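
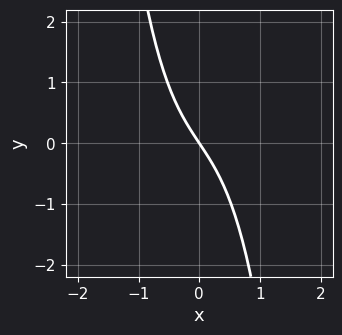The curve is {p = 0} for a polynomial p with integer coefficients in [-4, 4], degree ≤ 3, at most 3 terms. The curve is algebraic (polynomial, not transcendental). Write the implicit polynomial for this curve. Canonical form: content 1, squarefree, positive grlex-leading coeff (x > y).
3*x^3 + 3*x + 2*y

(a) Degree: no degree-2 curve has this shape, so deg p = 3.
(b) From the axis intercepts and sections: it crosses the x-axis at the gridline x = 0; it crosses the y-axis at the gridline y = 0.
(c) Putting this together gives p.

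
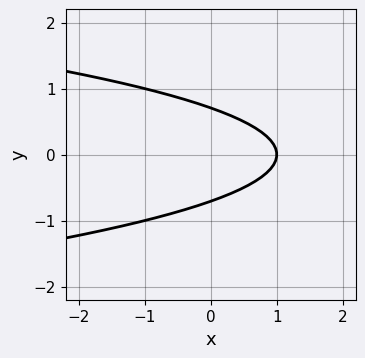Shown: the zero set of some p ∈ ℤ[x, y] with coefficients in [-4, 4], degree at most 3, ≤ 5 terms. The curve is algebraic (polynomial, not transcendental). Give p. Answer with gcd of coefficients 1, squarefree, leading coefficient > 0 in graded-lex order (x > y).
Degree: the shape is more complex than any degree-1 curve, so deg p = 2.
Symmetries: it's symmetric under y → −y, forcing even powers of y.
Against the integer gridlines: it meets the x-axis at x = 1 (among the integer gridlines).
Solving for integer coefficients yields p as stated.

2*y^2 + x - 1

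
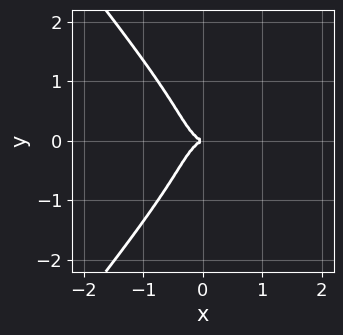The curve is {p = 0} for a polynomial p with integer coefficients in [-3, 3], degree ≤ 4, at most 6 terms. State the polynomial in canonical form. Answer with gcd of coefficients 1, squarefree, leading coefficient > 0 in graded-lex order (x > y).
3*x^2*y^2 - 2*y^4 - 3*x^3 - y^2

(a) deg p = 4. A generic line meets the curve in up to 4 points.
(b) Symmetries: it's symmetric under y → −y, forcing even powers of y.
(c) Against the integer gridlines: it crosses the x-axis at the gridline x = 0; it meets the y-axis at y = 0 (among the integer gridlines).
(d) Fitting integer coefficients to these (and the overall shape) gives p.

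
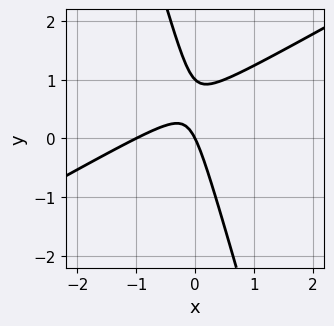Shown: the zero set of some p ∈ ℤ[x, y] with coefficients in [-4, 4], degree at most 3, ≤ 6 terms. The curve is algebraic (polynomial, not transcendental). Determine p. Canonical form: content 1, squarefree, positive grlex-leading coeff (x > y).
2*x^2 - 3*x*y - y^2 + 2*x + y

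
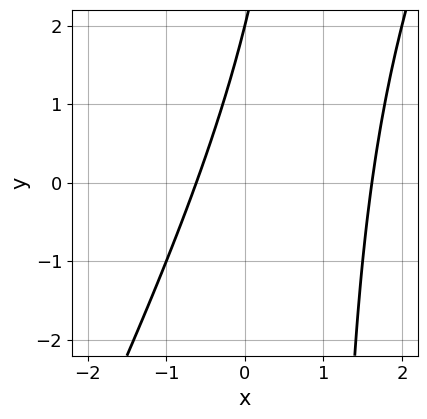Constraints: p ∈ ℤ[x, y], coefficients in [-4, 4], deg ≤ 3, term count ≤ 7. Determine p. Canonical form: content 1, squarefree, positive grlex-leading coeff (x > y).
2*x^2 - x*y - 2*x + y - 2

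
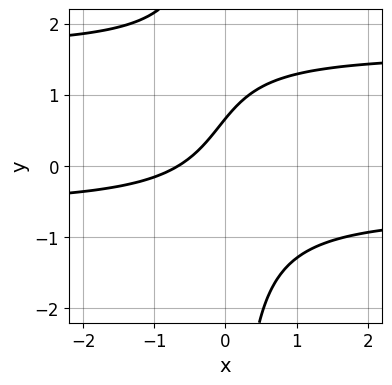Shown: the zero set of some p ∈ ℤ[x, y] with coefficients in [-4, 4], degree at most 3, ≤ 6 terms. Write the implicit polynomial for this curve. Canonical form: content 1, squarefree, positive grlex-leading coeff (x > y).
(a) deg p = 3.
(b) Putting this together gives p.

3*x*y^2 - 3*x*y - 3*x + 3*y - 2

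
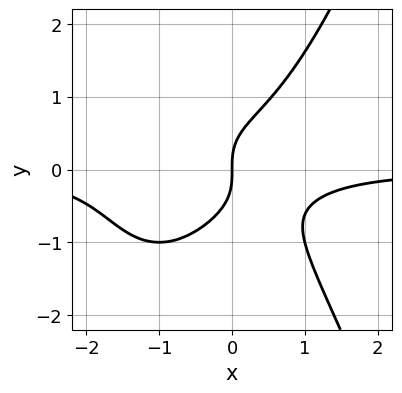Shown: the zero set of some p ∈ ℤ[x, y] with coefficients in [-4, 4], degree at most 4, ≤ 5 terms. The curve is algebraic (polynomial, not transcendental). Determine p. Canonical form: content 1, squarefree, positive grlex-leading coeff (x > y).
The degree is 4 — no degree-3 curve has this shape.
Observable constraints: one x-axis crossing is at x = 0; one y-axis crossing is at y = 0.
The integer polynomial consistent with all of this is the stated p.

x^3*y + x^2*y - y^3 + x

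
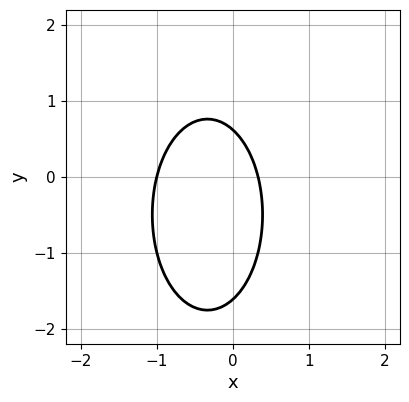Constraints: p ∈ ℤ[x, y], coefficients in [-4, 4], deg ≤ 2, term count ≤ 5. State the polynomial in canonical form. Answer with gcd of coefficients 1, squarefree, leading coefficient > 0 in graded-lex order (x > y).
1. deg p = 2. A generic line meets the curve in up to 2 points.
2. Observable constraints: one x-axis crossing is at x = -1.
3. Together with the visible shape, these determine p as stated.

3*x^2 + y^2 + 2*x + y - 1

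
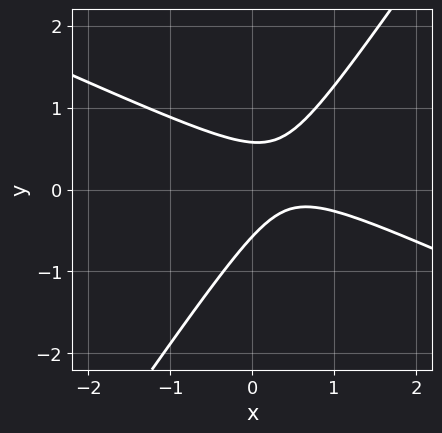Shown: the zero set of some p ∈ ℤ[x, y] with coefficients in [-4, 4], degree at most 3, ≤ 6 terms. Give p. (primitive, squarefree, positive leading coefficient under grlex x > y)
(a) Degree: a generic line meets the curve in up to 2 points, so deg p = 2.
(b) From the axis intercepts and sections: it misses every integer gridline on the x-axis.
(c) Together with the visible shape, these determine p as stated.

2*x^2 + 3*x*y - 3*y^2 - 2*x + 1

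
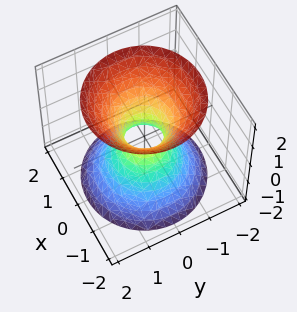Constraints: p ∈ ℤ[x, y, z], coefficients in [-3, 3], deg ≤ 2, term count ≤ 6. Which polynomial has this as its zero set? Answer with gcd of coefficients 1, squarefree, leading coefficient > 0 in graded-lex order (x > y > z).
(a) The degree is 2 — an hourglass — one-sheet hyperboloid; a quadric.
(b) Symmetries: mirror symmetry z ↦ −z ⇒ only even powers of z; rotational symmetry about the z-axis ⇒ p depends on x, y only through x² + y².
(c) Against the integer gridlines: it misses every integer gridline on the z-axis; a circular section at z = -2 has radius between 1 and 2.
(d) Fitting integer coefficients to these (and the overall shape) gives p.

3*x^2 + 3*y^2 - 2*z^2 - 1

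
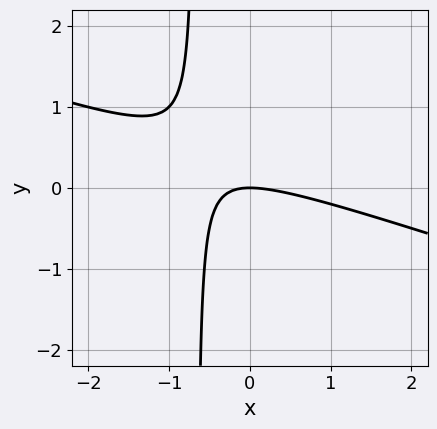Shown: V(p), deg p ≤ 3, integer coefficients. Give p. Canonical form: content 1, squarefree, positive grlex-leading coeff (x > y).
The degree is 2 — a generic line meets the curve in up to 2 points.
From the axis intercepts and sections: it crosses the x-axis at the gridline x = 0; it meets the y-axis at y = 0 (among the integer gridlines).
Matching integer coefficients to the picture gives p.

x^2 + 3*x*y + 2*y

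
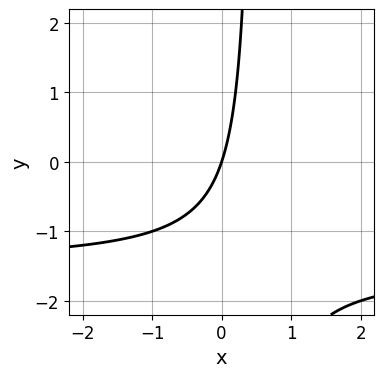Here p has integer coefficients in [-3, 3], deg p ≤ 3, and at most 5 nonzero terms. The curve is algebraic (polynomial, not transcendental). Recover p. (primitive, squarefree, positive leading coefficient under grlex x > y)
The degree is 2 — a generic line meets the curve in up to 2 points.
From the visible intercepts: one y-axis crossing is at y = 0; it meets the x-axis at x = 0 (among the integer gridlines).
The integer polynomial consistent with all of this is the stated p.

2*x*y + 3*x - y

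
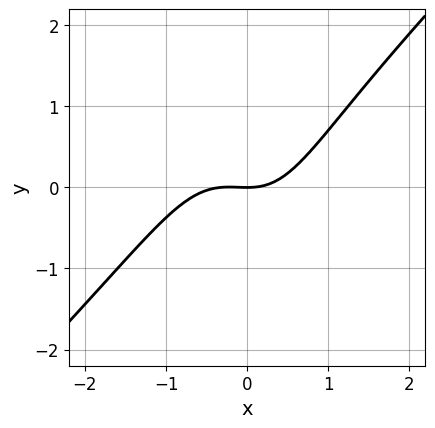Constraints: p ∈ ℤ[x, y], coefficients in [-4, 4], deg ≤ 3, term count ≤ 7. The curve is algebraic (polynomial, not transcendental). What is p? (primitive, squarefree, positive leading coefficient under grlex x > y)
3*x^3 - 2*x^2*y - x*y^2 + x^2 - 3*y

1. The degree is 3 — the shape is more complex than any degree-2 curve.
2. From the axis intercepts and sections: it meets the y-axis at y = 0 (among the integer gridlines); one x-axis crossing is at x = 0.
3. Matching integer coefficients to the picture gives p.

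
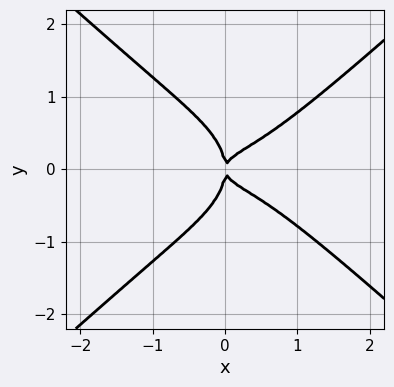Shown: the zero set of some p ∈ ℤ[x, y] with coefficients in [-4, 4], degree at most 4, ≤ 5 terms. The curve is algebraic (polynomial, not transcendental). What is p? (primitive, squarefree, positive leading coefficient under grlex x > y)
Degree: the shape is more complex than any degree-3 curve, so deg p = 4.
Symmetries: it's symmetric under y → −y, forcing even powers of y.
From the visible intercepts: one x-axis crossing is at x = 0; it meets the y-axis at y = 0 (among the integer gridlines).
Matching integer coefficients to the picture gives p.

2*x^4 - 3*y^4 - 3*x*y^2 + x^2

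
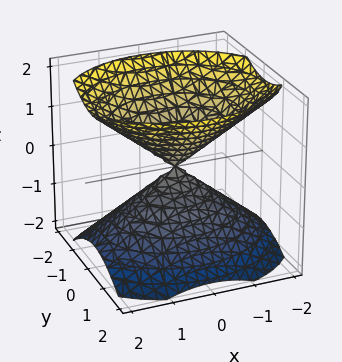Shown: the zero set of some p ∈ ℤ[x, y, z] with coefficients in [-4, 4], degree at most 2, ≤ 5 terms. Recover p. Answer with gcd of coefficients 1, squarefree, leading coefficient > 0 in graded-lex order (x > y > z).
2*x^2 + 3*y^2 - 3*z^2

(a) The picture has 2 separate pieces. They look like related sheets of one shape, so recover p as a whole.
(b) Degree: two nappes meeting at a single point; a quadric, so deg p = 2.
(c) Symmetries: it's symmetric under y → −y, forcing even powers of y; it's symmetric under x → −x, forcing even powers of x; mirror symmetry z ↦ −z ⇒ only even powers of z.
(d) Observable constraints: it crosses the y-axis at the gridline y = 0; it crosses the x-axis at the gridline x = 0; one z-axis crossing is at z = 0.
(e) Matching integer coefficients to the picture gives p.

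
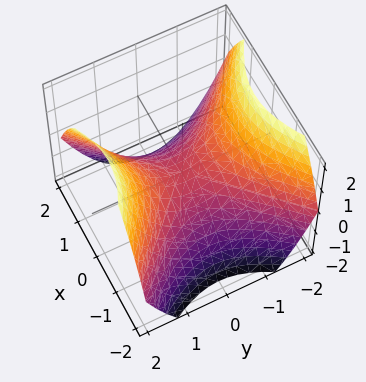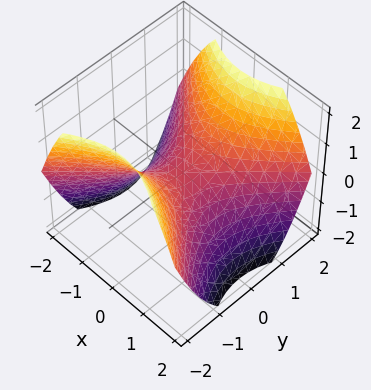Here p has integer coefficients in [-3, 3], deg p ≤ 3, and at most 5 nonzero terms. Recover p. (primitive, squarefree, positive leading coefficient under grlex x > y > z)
2*x^2 - 2*y^2 + 3*z

First, deg p = 2. A saddle surface; a quadric.
Next, symmetries: the x ↦ −x reflection is a symmetry, so x appears only in even powers; it's symmetric under y → −y, forcing even powers of y.
Next, from the axis intercepts and sections: it crosses the y-axis at the gridline y = 0; it meets the x-axis at x = 0 (among the integer gridlines); it meets the z-axis at z = 0 (among the integer gridlines).
Finally, assembling these constraints gives the stated polynomial.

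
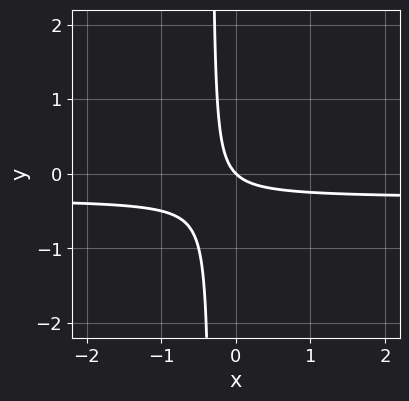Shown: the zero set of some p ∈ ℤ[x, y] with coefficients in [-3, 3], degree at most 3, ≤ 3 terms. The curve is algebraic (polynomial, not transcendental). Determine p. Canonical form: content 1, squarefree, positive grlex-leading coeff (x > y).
3*x*y + x + y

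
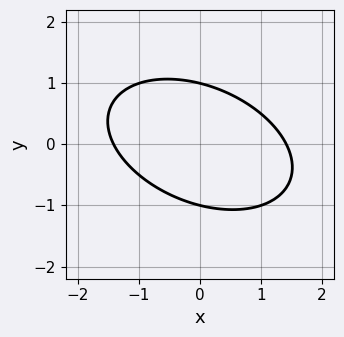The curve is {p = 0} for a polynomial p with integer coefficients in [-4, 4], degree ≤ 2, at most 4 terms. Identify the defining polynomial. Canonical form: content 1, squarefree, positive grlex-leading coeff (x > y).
x^2 + x*y + 2*y^2 - 2

Degree: a generic line meets the curve in up to 2 points, so deg p = 2.
From the visible intercepts: among the integer gridlines, it crosses the y-axis at y ∈ {-1, 1}.
These observations pin down the coefficients.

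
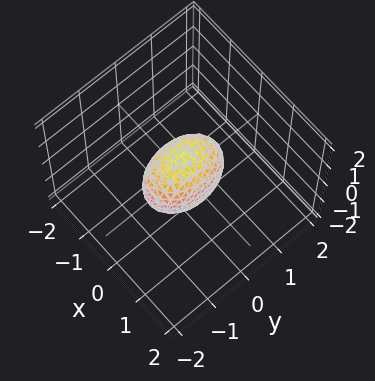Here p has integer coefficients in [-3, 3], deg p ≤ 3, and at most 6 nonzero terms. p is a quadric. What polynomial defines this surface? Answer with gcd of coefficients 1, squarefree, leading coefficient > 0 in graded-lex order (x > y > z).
2*x^2 + y^2 + z^2 - 1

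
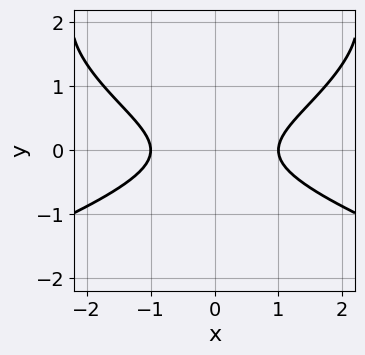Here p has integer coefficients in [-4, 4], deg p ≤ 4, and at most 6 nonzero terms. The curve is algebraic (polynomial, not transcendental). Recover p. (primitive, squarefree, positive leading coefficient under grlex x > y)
The degree is 3 — no degree-2 curve has this shape.
Symmetries: the x ↦ −x reflection is a symmetry, so x appears only in even powers.
Observable constraints: no y-intercept at any integer in the box; among the integer gridlines, it crosses the x-axis at x ∈ {-1, 1}.
Together with the visible shape, these determine p as stated.

y^3 + x^2 - 3*y^2 - 1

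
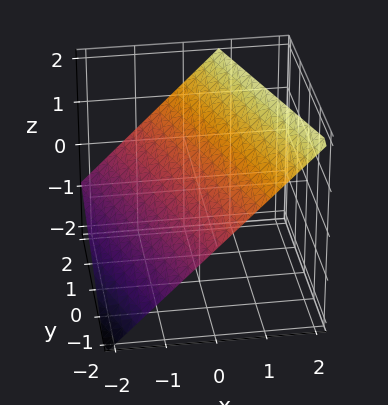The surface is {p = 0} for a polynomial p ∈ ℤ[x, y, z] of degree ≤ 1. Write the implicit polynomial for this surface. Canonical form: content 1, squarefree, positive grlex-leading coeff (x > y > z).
1. Degree: every cross-section is a straight line — this is a plane, so deg p = 1.
2. Against the integer gridlines: it meets the y-axis at y = -2 (among the integer gridlines).
3. These observations pin down the coefficients.

3*x + y - 3*z + 2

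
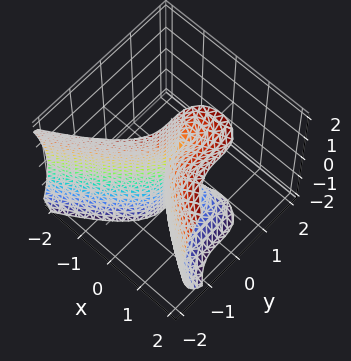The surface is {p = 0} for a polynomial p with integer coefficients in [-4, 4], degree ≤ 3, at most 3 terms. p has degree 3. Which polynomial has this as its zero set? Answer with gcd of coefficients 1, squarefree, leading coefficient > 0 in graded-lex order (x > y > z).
x*z^2 - 2*y^3 - 3*x^2

(a) The degree is 3 — the shape is more complex than any degree-2 surface.
(b) Against the integer gridlines: one y-axis crossing is at y = 0; the visible z-axis segment lies entirely on the surface.
(c) Fitting integer coefficients to these (and the overall shape) gives p.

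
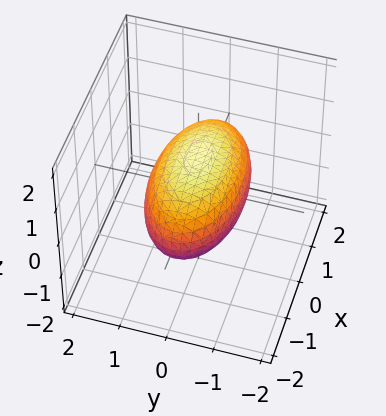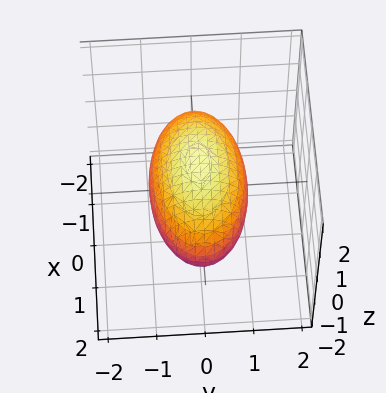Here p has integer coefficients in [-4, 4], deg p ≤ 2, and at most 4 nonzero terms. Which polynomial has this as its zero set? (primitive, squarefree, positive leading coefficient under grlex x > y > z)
First, degree: bounded and convex; a quadric, so deg p = 2.
Next, symmetries: it's symmetric under z → −z, forcing even powers of z; the y ↦ −y reflection is a symmetry, so y appears only in even powers; mirror symmetry x ↦ −x ⇒ only even powers of x.
Next, against the integer gridlines: among the integer gridlines, it crosses the z-axis at z ∈ {-1, 1}; among the integer gridlines, it crosses the y-axis at y ∈ {-1, 1}.
Finally, assembling these constraints gives the stated polynomial.

x^2 + 3*y^2 + 3*z^2 - 3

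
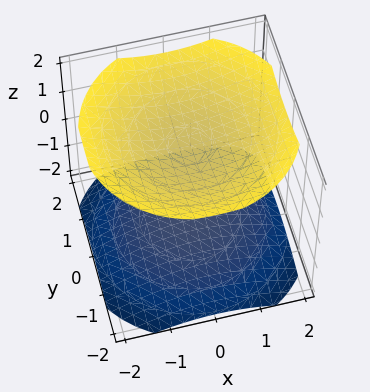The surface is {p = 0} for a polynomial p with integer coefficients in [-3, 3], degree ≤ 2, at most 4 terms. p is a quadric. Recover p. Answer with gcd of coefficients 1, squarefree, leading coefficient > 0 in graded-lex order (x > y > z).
x^2 + y^2 - 2*z^2 + 3

1. The picture has 2 separate pieces. They look like related sheets of one shape, so recover p as a whole.
2. Degree: two separate bowl-shaped sheets opening away from each other; a quadric, so deg p = 2.
3. Symmetries: the z ↦ −z reflection is a symmetry, so z appears only in even powers; every cross-section ⟂ z is a circle, so x, y appear only via x² + y².
4. From the axis intercepts and sections: it misses every integer gridline on the x-axis; no y-intercept at any integer in the box.
5. Together with the visible shape, these determine p as stated.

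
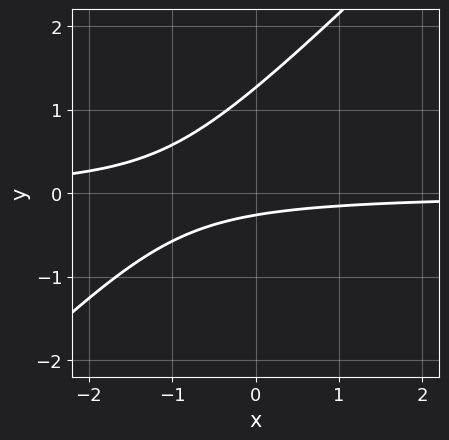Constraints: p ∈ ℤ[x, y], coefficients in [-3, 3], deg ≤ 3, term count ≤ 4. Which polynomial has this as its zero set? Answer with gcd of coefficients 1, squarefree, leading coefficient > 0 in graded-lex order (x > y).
deg p = 2.
Checking where it meets the axes: the curve avoids every integer x-axis point in the box.
Matching integer coefficients to the picture gives p.

3*x*y - 3*y^2 + 3*y + 1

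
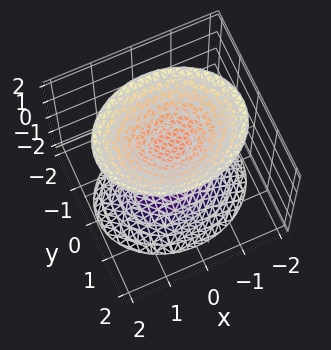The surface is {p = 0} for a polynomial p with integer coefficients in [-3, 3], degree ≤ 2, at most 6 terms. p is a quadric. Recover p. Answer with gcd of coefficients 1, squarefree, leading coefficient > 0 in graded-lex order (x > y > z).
2*x^2 + 3*y^2 - 2*z^2 + 2

1. The picture has 2 separate pieces. They look like related sheets of one shape, so recover p as a whole.
2. deg p = 2. Two sheets facing apart; a quadric.
3. Symmetries: mirror symmetry z ↦ −z ⇒ only even powers of z; mirror symmetry y ↦ −y ⇒ only even powers of y; it's symmetric under x → −x, forcing even powers of x.
4. Observable constraints: the surface avoids every integer y-axis point in the box; the z-axis gridline crossings are at z ∈ {-1, 1}; it misses every integer gridline on the x-axis.
5. Solving for integer coefficients yields p as stated.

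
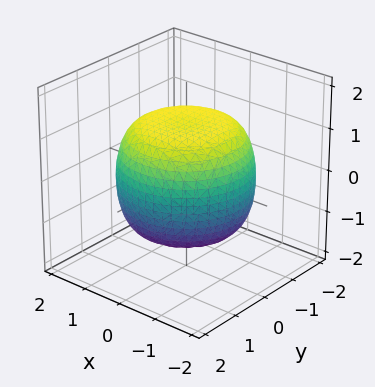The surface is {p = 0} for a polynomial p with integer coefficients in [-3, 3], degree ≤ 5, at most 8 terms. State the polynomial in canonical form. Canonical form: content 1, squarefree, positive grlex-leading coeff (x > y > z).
(a) The degree is 4 — the shape is more complex than any degree-3 surface.
(b) Symmetries: the z-axis is an axis of rotation, so x and y enter only as x² + y².
(c) Observable constraints: a circular section at z = 1 has radius between 1 and 2.
(d) Together with the visible shape, these determine p as stated.

x^4 + 2*x^2*y^2 + y^4 - x^2 - y^2 + 2*z^2 - 3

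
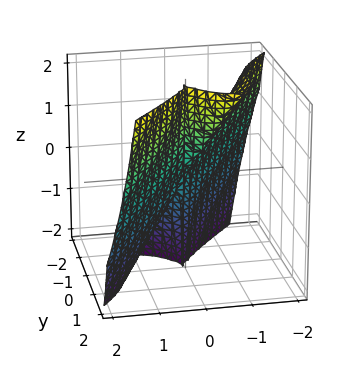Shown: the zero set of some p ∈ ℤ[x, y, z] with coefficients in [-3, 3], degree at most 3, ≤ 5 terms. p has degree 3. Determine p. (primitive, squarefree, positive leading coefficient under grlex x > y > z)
3*x^3 + 2*x^2*z - 2*y^3

(a) The degree is 3 — no degree-2 surface has this shape.
(b) Against the integer gridlines: one y-axis crossing is at y = 0; it crosses the x-axis at the gridline x = 0; every point of the z-axis in the box is on the surface.
(c) Matching integer coefficients to the picture gives p.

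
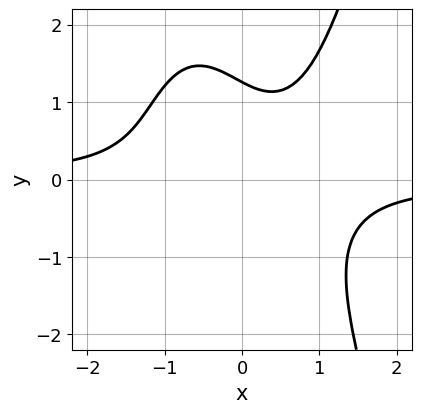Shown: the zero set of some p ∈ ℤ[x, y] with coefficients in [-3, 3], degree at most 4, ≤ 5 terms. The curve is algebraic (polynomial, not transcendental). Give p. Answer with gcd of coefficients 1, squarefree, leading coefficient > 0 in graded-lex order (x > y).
1. The degree is 4 — the shape is more complex than any degree-3 curve.
2. Observable constraints: the curve avoids every integer x-axis point in the box.
3. Together with the visible shape, these determine p as stated.

3*x^3*y - y^3 + x^2 - 2*x*y + 2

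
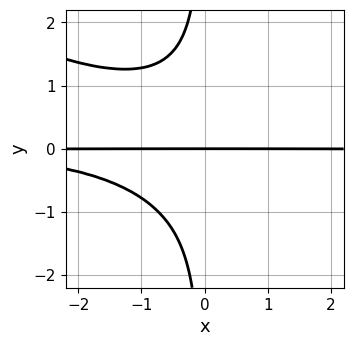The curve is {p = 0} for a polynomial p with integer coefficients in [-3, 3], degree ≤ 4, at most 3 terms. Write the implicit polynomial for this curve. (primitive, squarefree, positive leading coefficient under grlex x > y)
x^2*y^2 + 2*x*y^3 + 2*y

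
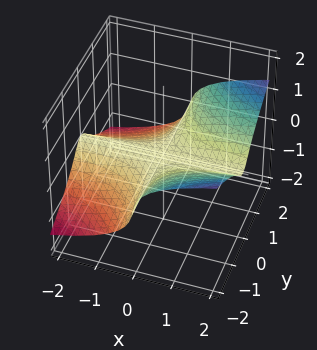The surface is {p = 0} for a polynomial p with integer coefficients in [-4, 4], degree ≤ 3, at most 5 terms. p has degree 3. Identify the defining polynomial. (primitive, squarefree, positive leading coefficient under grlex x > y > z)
(a) The degree is 3 — no degree-2 surface has this shape.
(b) Checking where it meets the axes: every point of the y-axis in the box is on the surface; every point of the x-axis in the box is on the surface; it crosses the z-axis at the gridline z = 0.
(c) The integer polynomial consistent with all of this is the stated p.

x*y^2 - 3*z^3 - z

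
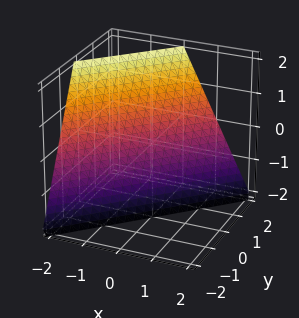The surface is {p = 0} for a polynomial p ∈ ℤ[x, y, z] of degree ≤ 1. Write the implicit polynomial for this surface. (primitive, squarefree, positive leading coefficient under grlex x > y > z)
2*x - 2*y + z + 2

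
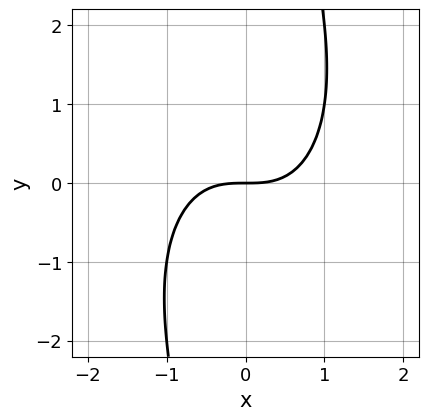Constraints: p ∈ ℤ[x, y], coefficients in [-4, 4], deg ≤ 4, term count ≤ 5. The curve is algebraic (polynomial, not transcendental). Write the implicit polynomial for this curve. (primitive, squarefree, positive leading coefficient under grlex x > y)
2*x^3 + x*y^2 - 3*y

1. The degree is 3 — no degree-2 curve has this shape.
2. From the axis intercepts and sections: it meets the x-axis at x = 0 (among the integer gridlines); one y-axis crossing is at y = 0.
3. Matching integer coefficients to the picture gives p.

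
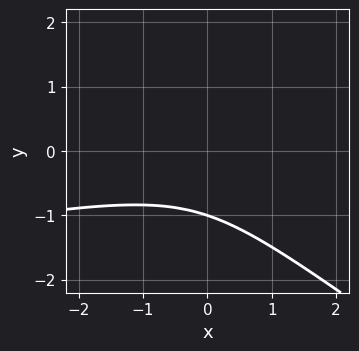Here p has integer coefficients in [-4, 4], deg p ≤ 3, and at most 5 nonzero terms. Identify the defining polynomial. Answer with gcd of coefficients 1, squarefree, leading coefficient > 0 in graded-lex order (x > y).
2*x*y^2 + 3*y^3 + x^2 - x*y + 3

1. The degree is 3 — no degree-2 curve has this shape.
2. Reading off the gridlines: it misses every integer gridline on the x-axis; it crosses the y-axis at the gridline y = -1.
3. These observations pin down the coefficients.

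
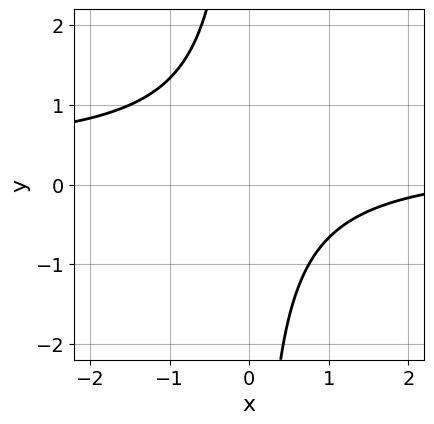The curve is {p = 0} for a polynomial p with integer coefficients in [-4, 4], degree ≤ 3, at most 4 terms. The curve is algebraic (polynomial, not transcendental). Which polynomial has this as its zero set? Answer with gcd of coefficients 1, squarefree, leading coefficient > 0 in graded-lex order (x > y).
The degree is 2 — no degree-1 curve has this shape.
From the visible intercepts: no y-intercept at any integer in the box; no x-intercept at any integer in the box.
Together with the visible shape, these determine p as stated.

3*x*y - x + 3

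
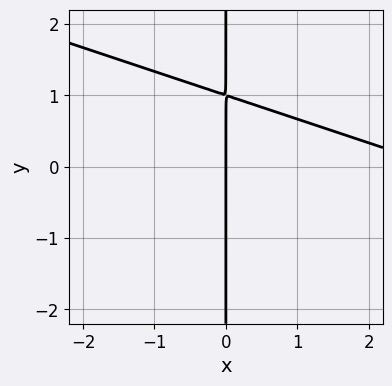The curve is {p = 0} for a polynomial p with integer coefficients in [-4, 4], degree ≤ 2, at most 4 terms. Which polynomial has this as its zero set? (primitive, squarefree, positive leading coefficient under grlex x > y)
x^2 + 3*x*y - 3*x

First, the degree is 2 — the shape is more complex than any degree-1 curve.
Then, reading off the gridlines: it meets the x-axis at x = 0 (among the integer gridlines); the visible y-axis segment lies entirely on the curve.
Finally, assembling these constraints gives the stated polynomial.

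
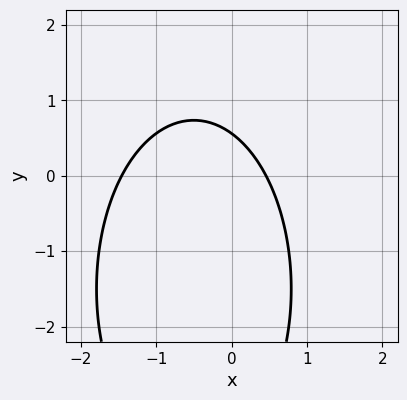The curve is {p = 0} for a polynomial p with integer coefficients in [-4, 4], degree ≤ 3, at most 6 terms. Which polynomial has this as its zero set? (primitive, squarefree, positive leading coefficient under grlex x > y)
3*x^2 + y^2 + 3*x + 3*y - 2

1. Degree: the shape is more complex than any degree-1 curve, so deg p = 2.
2. The integer polynomial consistent with all of this is the stated p.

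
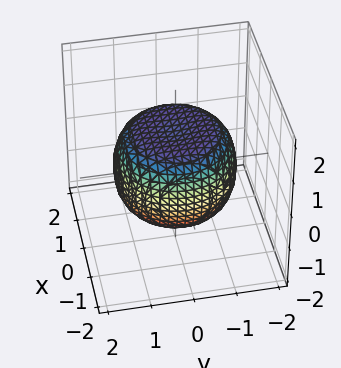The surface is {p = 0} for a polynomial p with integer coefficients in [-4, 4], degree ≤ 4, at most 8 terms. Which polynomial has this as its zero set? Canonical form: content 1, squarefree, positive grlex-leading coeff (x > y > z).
(a) Degree: no degree-3 surface has this shape, so deg p = 4.
(b) Symmetries: rotational symmetry about the z-axis ⇒ p depends on x, y only through x² + y².
(c) Checking where it meets the axes: the z-axis gridline crossings are at z ∈ {-1, 1}; a circular section at z = -1 has radius exactly 1.
(d) Assembling these constraints gives the stated polynomial.

x^4 + 2*x^2*y^2 + y^4 - x^2 - y^2 + 2*z^2 - 2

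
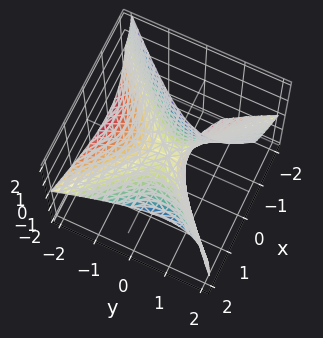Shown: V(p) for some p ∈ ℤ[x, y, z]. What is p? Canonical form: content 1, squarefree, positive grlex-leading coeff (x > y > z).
3*x^2 - 3*x*z - 3*y^2 + 3*y*z - 2*z

First, degree: the shape is more complex than any degree-1 surface, so deg p = 2.
Then, from the axis intercepts and sections: one z-axis crossing is at z = 0; it crosses the y-axis at the gridline y = 0.
Finally, fitting integer coefficients to these (and the overall shape) gives p.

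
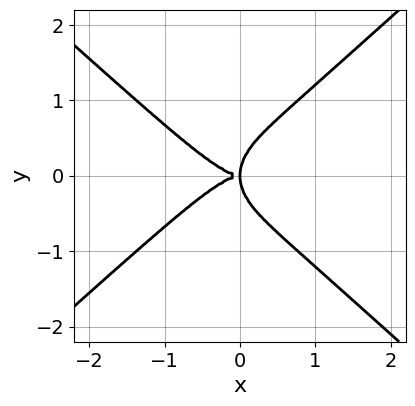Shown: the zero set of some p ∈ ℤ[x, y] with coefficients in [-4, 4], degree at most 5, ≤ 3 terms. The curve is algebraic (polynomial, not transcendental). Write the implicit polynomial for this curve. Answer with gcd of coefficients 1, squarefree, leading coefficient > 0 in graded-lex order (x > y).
(a) deg p = 4.
(b) Symmetries: mirror symmetry y ↦ −y ⇒ only even powers of y.
(c) From the axis intercepts and sections: it meets the x-axis at x = 0 (among the integer gridlines); it meets the y-axis at y = 0 (among the integer gridlines).
(d) Matching integer coefficients to the picture gives p.

2*x^4 - 3*y^4 + 3*x*y^2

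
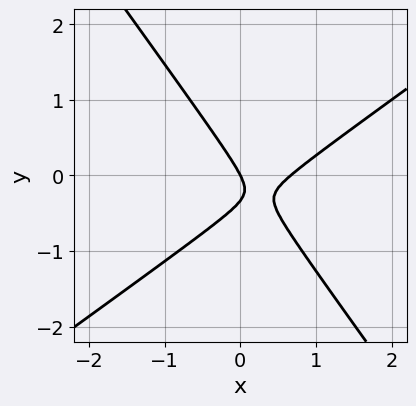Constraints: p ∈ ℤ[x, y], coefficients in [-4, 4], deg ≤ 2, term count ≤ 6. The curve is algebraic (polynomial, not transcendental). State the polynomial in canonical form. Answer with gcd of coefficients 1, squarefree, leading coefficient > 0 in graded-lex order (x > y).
3*x^2 - 2*x*y - 3*y^2 - 2*x - y

The degree is 2 — the shape is more complex than any degree-1 curve.
Checking where it meets the axes: it crosses the y-axis at the gridline y = 0; one x-axis crossing is at x = 0.
Together with the visible shape, these determine p as stated.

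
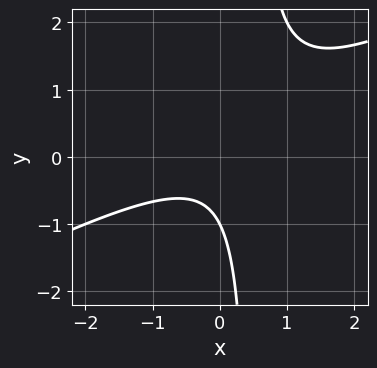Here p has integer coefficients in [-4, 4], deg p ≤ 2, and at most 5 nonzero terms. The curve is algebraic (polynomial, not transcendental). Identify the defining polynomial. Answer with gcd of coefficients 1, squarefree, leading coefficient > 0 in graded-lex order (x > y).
1. The degree is 2 — no degree-1 curve has this shape.
2. Reading off the gridlines: no x-intercept at any integer in the box; it crosses the y-axis at the gridline y = -1.
3. Putting this together gives p.

x^2 - 2*x*y + y + 1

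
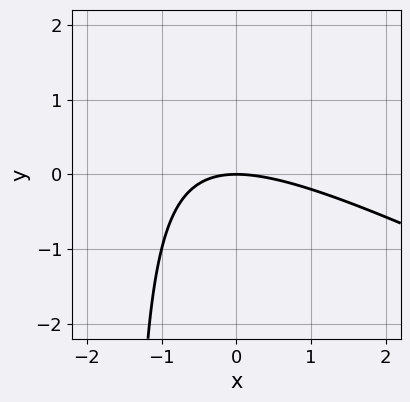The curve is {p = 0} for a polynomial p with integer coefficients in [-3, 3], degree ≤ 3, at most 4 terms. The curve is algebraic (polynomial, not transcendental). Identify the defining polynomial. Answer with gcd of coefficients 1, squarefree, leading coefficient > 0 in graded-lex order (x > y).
1. deg p = 2. The shape is more complex than any degree-1 curve.
2. Reading off the gridlines: one x-axis crossing is at x = 0; one y-axis crossing is at y = 0.
3. Solving for integer coefficients yields p as stated.

x^2 + 2*x*y + 3*y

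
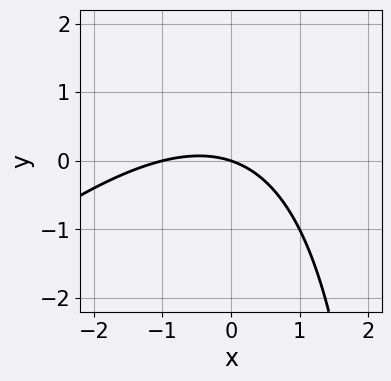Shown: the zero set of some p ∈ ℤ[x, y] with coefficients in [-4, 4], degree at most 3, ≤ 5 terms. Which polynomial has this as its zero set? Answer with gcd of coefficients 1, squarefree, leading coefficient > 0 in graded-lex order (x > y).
x^2 - x*y + x + 3*y

1. deg p = 2.
2. Checking where it meets the axes: it crosses the y-axis at the gridline y = 0; among the integer gridlines, it crosses the x-axis at x ∈ {-1, 0}.
3. Fitting integer coefficients to these (and the overall shape) gives p.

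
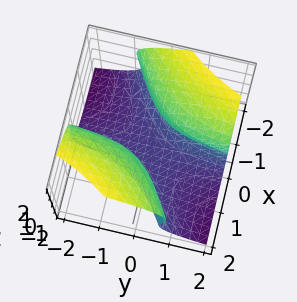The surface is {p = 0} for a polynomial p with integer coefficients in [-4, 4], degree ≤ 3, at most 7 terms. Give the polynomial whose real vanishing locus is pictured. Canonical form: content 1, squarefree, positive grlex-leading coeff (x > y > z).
The degree is 3 — the shape is more complex than any degree-2 surface.
Observable constraints: it misses every integer gridline on the y-axis; among the integer gridlines, it crosses the x-axis at x ∈ {-1, 1}.
Fitting integer coefficients to these (and the overall shape) gives p.

z^3 - x^2 + 2*x*y - z + 1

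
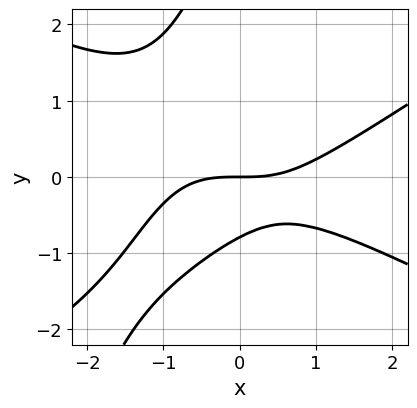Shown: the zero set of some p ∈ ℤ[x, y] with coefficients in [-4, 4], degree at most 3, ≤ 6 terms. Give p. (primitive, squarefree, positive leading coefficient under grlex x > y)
1. deg p = 3. No degree-2 curve has this shape.
2. Observable constraints: it crosses the x-axis at the gridline x = 0; it crosses the y-axis at the gridline y = 0.
3. Solving for integer coefficients yields p as stated.

x^3 - 3*x*y^2 + y^3 - 3*y^2 - 3*y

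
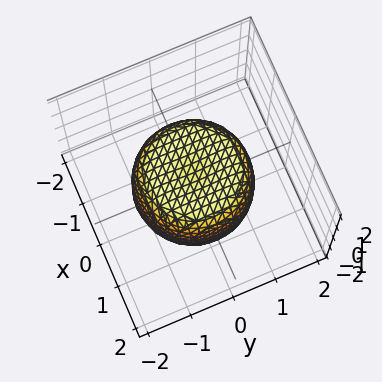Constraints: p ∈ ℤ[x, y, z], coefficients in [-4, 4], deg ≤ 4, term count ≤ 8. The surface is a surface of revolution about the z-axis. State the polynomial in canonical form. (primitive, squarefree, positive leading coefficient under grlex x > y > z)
x^4 + 2*x^2*y^2 + y^4 - x^2 - y^2 + z^2 - 1

First, the degree is 4 — a generic line meets the surface in up to 4 points.
Next, symmetries: the surface is invariant under rotation about z: p = q(x² + y², z).
Then, observable constraints: among the integer gridlines, it crosses the z-axis at z ∈ {-1, 1}; a circular section at z = 0 has radius between 1 and 2.
Finally, fitting integer coefficients to these (and the overall shape) gives p.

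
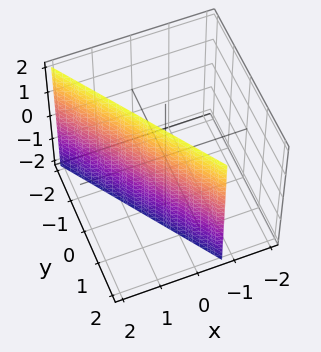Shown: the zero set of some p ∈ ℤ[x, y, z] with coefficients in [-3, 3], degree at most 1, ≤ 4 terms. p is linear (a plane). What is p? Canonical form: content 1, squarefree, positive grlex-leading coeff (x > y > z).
1. The degree is 1 — the surface is flat (a plane).
2. Reading off the gridlines: one y-axis crossing is at y = 1; it misses every integer gridline on the z-axis.
3. Together with the visible shape, these determine p as stated.

3*x + 2*y - 2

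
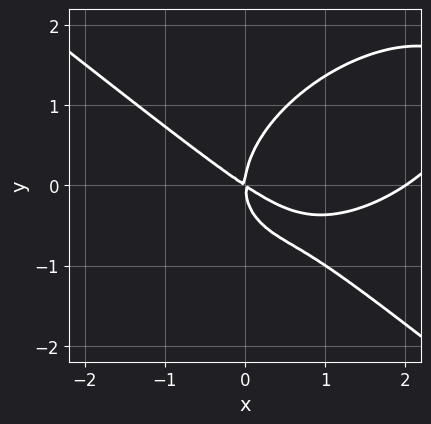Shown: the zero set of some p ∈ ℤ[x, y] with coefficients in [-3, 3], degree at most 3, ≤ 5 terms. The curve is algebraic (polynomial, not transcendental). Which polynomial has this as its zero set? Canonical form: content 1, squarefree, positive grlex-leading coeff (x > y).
1. deg p = 3. No degree-2 curve has this shape.
2. Checking where it meets the axes: it crosses the y-axis at the gridline y = 0; the x-axis gridline crossings are at x ∈ {0, 2}.
3. Solving for integer coefficients yields p as stated.

x^3 + 2*y^3 - 2*x^2 - 3*x*y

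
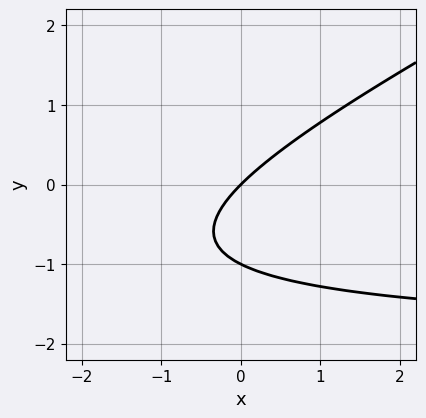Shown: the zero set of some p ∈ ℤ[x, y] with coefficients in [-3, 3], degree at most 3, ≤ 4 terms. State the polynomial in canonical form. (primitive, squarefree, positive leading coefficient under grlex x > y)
1. deg p = 2.
2. Reading off the gridlines: it crosses the x-axis at the gridline x = 0; the y-axis gridline crossings are at y ∈ {-1, 0}.
3. Solving for integer coefficients yields p as stated.

x*y - 2*y^2 + 2*x - 2*y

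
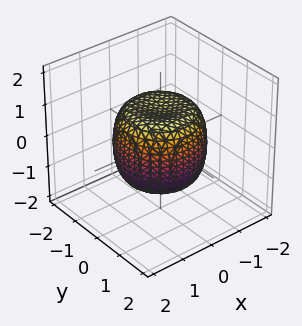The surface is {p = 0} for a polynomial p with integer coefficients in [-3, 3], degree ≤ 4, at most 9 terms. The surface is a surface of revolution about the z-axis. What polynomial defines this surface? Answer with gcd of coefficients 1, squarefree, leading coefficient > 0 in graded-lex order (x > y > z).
x^4 + 2*x^2*y^2 + y^4 - x^2 - y^2 + z^2 - 1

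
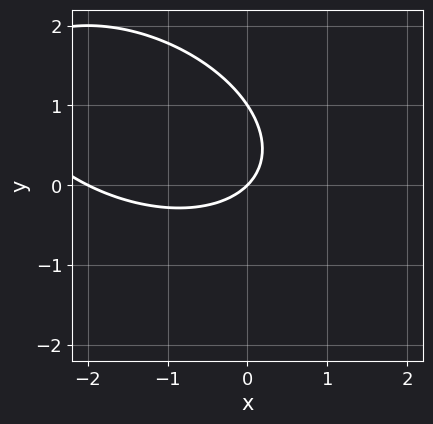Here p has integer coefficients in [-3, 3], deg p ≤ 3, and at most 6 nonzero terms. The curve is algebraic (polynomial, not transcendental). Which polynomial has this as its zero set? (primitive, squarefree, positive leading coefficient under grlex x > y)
deg p = 2.
Reading off the gridlines: the x-axis gridline crossings are at x ∈ {-2, 0}; among the integer gridlines, it crosses the y-axis at y ∈ {0, 1}.
These observations pin down the coefficients.

x^2 + x*y + 2*y^2 + 2*x - 2*y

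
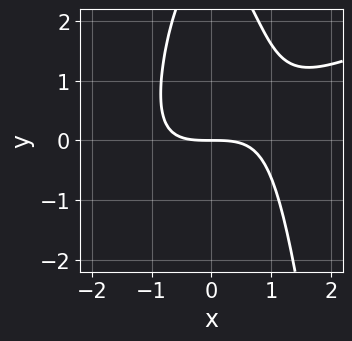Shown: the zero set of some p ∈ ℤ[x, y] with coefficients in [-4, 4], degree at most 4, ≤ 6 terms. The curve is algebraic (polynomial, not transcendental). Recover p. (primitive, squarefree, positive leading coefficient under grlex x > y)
x^3 - 2*x^2*y - y^2 + 3*y

(a) deg p = 3. No degree-2 curve has this shape.
(b) Checking where it meets the axes: it meets the x-axis at x = 0 (among the integer gridlines); it meets the y-axis at y = 0 (among the integer gridlines).
(c) Putting this together gives p.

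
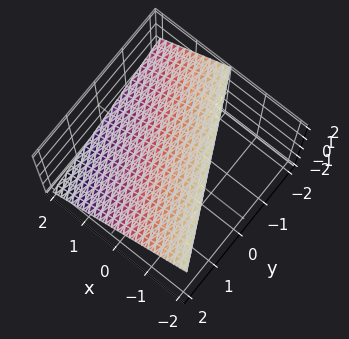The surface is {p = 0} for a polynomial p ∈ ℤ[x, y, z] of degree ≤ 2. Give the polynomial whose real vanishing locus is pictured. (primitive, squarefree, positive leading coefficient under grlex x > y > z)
1. Degree: every cross-section is a straight line — this is a plane, so deg p = 1.
2. From the visible intercepts: it crosses the z-axis at the gridline z = 1; one y-axis crossing is at y = 2; it meets the x-axis at x = 1 (among the integer gridlines).
3. Solving for integer coefficients yields p as stated.

2*x + y + 2*z - 2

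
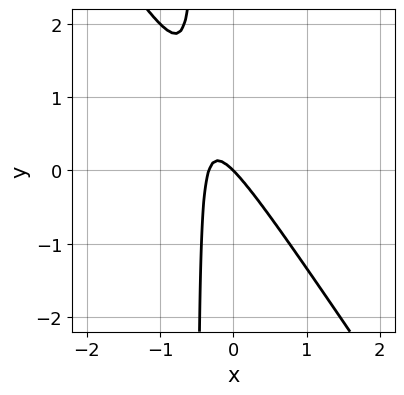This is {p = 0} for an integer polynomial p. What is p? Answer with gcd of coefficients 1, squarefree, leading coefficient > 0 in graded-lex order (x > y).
3*x^2 + 2*x*y + x + y

1. The degree is 2 — no degree-1 curve has this shape.
2. Checking where it meets the axes: one x-axis crossing is at x = 0; it crosses the y-axis at the gridline y = 0.
3. Matching integer coefficients to the picture gives p.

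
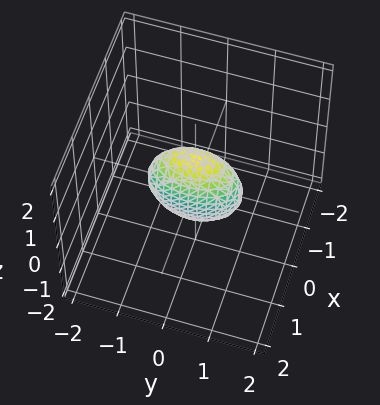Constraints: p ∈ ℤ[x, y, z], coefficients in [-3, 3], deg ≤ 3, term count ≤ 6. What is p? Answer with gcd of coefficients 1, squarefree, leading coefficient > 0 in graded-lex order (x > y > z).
3*x^2 + y^2 + z^2 - 1

(a) deg p = 2.
(b) Symmetries: it's symmetric under y → −y, forcing even powers of y; mirror symmetry x ↦ −x ⇒ only even powers of x; it's symmetric under z → −z, forcing even powers of z.
(c) From the axis intercepts and sections: among the integer gridlines, it crosses the y-axis at y ∈ {-1, 1}; the z-axis gridline crossings are at z ∈ {-1, 1}.
(d) Fitting integer coefficients to these (and the overall shape) gives p.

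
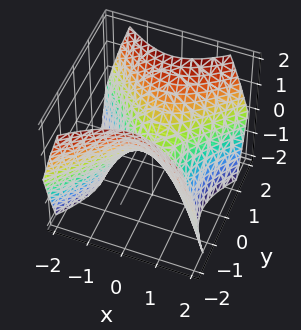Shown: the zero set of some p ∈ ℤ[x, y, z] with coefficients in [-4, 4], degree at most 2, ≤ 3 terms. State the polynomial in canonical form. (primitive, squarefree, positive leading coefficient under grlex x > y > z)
x^2 - y^2 + z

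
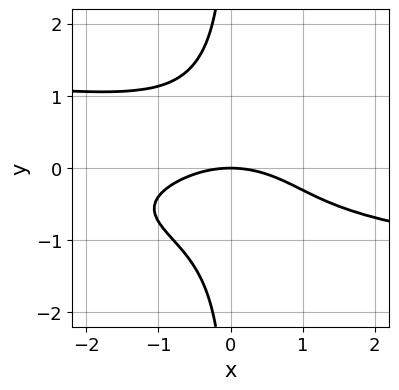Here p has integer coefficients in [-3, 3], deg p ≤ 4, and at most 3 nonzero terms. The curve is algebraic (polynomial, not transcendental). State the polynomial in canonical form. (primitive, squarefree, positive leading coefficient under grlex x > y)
3*x*y^3 + x^2 + 3*y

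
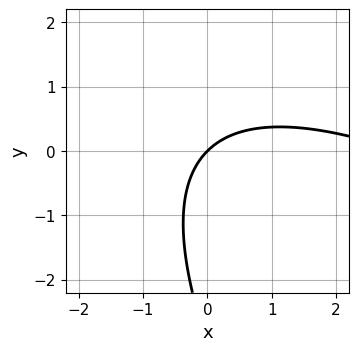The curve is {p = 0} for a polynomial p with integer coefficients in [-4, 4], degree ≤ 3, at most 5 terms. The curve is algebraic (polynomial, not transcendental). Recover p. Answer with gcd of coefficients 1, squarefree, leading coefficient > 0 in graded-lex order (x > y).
1. deg p = 2.
2. From the visible intercepts: it crosses the y-axis at the gridline y = 0; it crosses the x-axis at the gridline x = 0.
3. Solving for integer coefficients yields p as stated.

x^2 + 2*x*y + y^2 - 3*x + 3*y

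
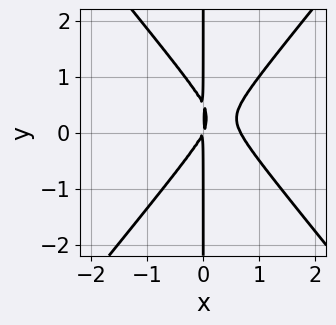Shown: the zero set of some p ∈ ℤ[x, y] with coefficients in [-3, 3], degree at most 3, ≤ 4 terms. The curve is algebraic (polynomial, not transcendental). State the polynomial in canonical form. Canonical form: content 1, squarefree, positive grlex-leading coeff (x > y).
3*x^3 - 2*x*y^2 - 2*x^2 + x*y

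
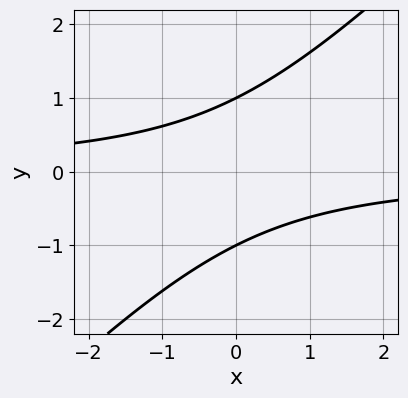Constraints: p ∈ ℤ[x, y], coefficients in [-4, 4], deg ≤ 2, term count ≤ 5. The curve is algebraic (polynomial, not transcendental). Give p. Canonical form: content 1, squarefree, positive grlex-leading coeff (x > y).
First, degree: the shape is more complex than any degree-1 curve, so deg p = 2.
Then, from the axis intercepts and sections: the curve avoids every integer x-axis point in the box; the y-axis gridline crossings are at y ∈ {-1, 1}.
Finally, assembling these constraints gives the stated polynomial.

x*y - y^2 + 1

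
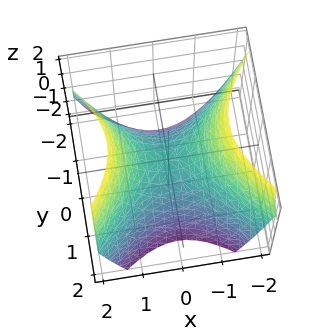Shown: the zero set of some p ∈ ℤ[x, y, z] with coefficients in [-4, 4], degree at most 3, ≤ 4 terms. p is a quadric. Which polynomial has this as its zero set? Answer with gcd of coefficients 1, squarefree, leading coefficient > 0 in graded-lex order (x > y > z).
x^2 - y^2 - z

(a) The degree is 2 — a saddle surface; a quadric.
(b) Symmetries: mirror symmetry x ↦ −x ⇒ only even powers of x; mirror symmetry y ↦ −y ⇒ only even powers of y.
(c) Observable constraints: it crosses the z-axis at the gridline z = 0; it meets the x-axis at x = 0 (among the integer gridlines); one y-axis crossing is at y = 0.
(d) Matching integer coefficients to the picture gives p.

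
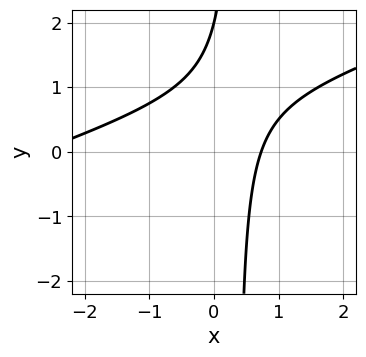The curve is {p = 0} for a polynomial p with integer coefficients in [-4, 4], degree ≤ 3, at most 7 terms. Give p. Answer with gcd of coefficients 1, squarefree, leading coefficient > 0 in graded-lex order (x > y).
x^2 - 3*x*y + 2*x + y - 2

First, degree: the shape is more complex than any degree-1 curve, so deg p = 2.
Next, from the visible intercepts: it meets the y-axis at y = 2 (among the integer gridlines).
Finally, matching integer coefficients to the picture gives p.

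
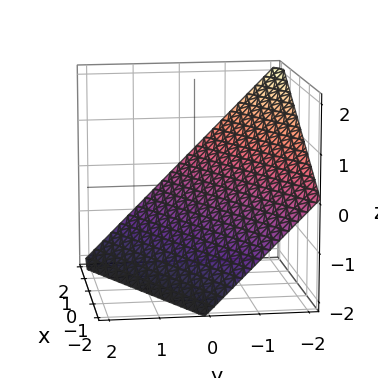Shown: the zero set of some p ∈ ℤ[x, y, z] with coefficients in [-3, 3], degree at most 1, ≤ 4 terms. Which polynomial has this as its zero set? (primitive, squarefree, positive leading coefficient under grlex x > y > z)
First, degree: every cross-section is a straight line — this is a plane, so deg p = 1.
Then, reading off the gridlines: it meets the y-axis at y = -1 (among the integer gridlines); one x-axis crossing is at x = 2; one z-axis crossing is at z = -1.
Finally, the integer polynomial consistent with all of this is the stated p.

x - 2*y - 2*z - 2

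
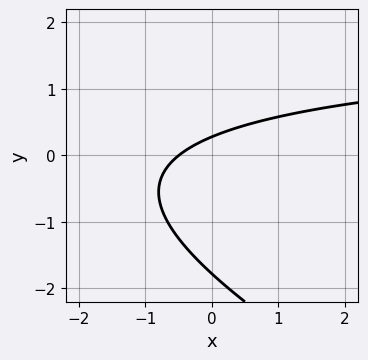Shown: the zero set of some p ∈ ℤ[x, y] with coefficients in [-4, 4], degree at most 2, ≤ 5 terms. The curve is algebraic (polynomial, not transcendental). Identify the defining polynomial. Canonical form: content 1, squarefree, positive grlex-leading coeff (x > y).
x*y + 2*y^2 - 2*x + 3*y - 1

The degree is 2 — no degree-1 curve has this shape.
Putting this together gives p.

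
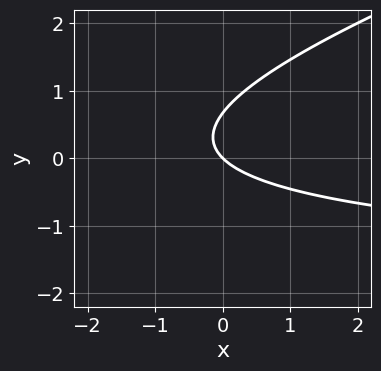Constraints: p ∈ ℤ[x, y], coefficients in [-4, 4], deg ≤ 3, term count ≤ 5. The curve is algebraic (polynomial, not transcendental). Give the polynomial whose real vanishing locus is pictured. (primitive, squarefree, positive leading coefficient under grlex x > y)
x*y - 3*y^2 + 2*x + 2*y

(a) Degree: a generic line meets the curve in up to 2 points, so deg p = 2.
(b) From the visible intercepts: one x-axis crossing is at x = 0; it meets the y-axis at y = 0 (among the integer gridlines).
(c) Putting this together gives p.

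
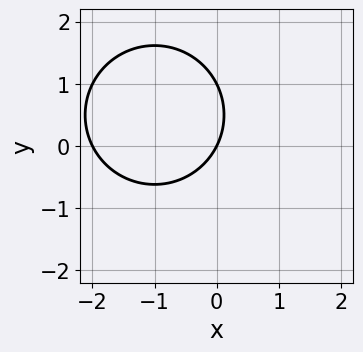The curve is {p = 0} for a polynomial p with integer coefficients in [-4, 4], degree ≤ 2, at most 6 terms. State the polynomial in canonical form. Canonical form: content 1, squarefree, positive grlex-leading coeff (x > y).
(a) deg p = 2. A generic line meets the curve in up to 2 points.
(b) Reading off the gridlines: among the integer gridlines, it crosses the x-axis at x ∈ {-2, 0}; among the integer gridlines, it crosses the y-axis at y ∈ {0, 1}.
(c) Fitting integer coefficients to these (and the overall shape) gives p.

x^2 + y^2 + 2*x - y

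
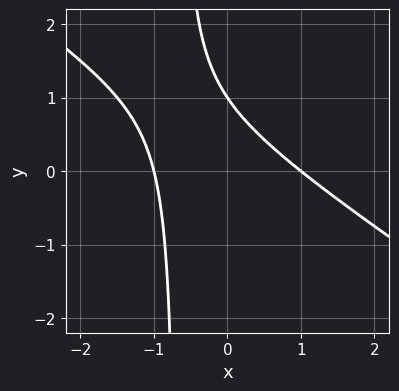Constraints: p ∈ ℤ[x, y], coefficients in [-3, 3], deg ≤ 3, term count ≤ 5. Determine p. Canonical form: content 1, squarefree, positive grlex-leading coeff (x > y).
2*x^2 + 3*x*y + 2*y - 2

deg p = 2.
From the visible intercepts: it meets the y-axis at y = 1 (among the integer gridlines); among the integer gridlines, it crosses the x-axis at x ∈ {-1, 1}.
Assembling these constraints gives the stated polynomial.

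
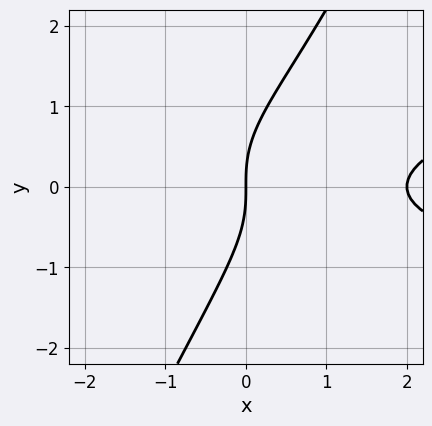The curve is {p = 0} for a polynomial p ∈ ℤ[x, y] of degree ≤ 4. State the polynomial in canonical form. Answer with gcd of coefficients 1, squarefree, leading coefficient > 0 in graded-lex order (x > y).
2*x*y^2 - y^3 - x^2 + 2*x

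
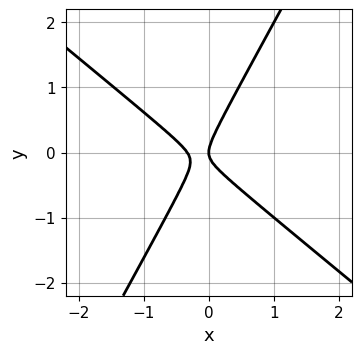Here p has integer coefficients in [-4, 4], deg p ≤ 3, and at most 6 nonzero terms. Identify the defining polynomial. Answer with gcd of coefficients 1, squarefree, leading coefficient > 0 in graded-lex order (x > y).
3*x^2 + 2*x*y - 2*y^2 + x

(a) The degree is 2 — no degree-1 curve has this shape.
(b) Checking where it meets the axes: one x-axis crossing is at x = 0; it crosses the y-axis at the gridline y = 0.
(c) The integer polynomial consistent with all of this is the stated p.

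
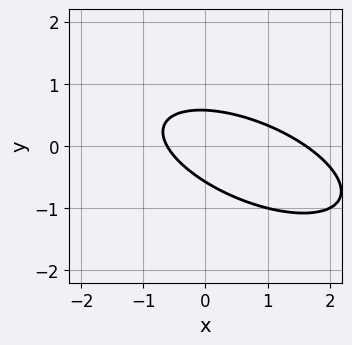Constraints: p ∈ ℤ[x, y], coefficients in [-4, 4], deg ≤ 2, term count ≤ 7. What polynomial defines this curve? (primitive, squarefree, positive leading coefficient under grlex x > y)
x^2 + 2*x*y + 3*y^2 - x - 1

First, deg p = 2. A generic line meets the curve in up to 2 points.
Finally, the integer polynomial consistent with all of this is the stated p.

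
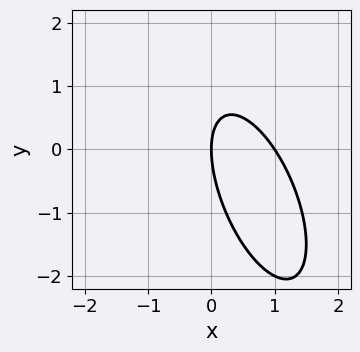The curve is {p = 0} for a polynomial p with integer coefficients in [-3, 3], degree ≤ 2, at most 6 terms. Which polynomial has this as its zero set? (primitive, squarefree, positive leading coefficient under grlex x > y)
3*x^2 + 2*x*y + y^2 - 3*x

First, the degree is 2 — the shape is more complex than any degree-1 curve.
Next, against the integer gridlines: the x-axis gridline crossings are at x ∈ {0, 1}; one y-axis crossing is at y = 0.
Finally, putting this together gives p.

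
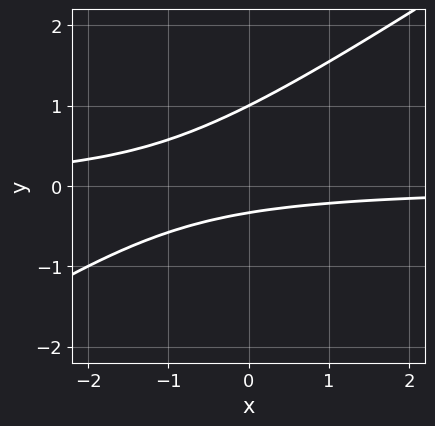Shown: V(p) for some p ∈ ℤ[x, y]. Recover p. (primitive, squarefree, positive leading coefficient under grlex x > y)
2*x*y - 3*y^2 + 2*y + 1

deg p = 2. The shape is more complex than any degree-1 curve.
Observable constraints: the curve avoids every integer x-axis point in the box; one y-axis crossing is at y = 1.
The integer polynomial consistent with all of this is the stated p.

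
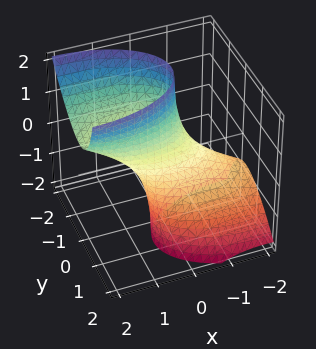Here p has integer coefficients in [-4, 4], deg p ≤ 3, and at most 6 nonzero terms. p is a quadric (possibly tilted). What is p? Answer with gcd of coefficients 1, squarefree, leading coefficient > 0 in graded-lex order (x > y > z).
The degree is 2 — the shape is more complex than any degree-1 surface.
Observable constraints: no z-intercept at any integer in the box; the x-axis gridline crossings are at x ∈ {-1, 1}.
Solving for integer coefficients yields p as stated.

x^2 - 2*x*z + 3*y^2 + 2*y*z - 1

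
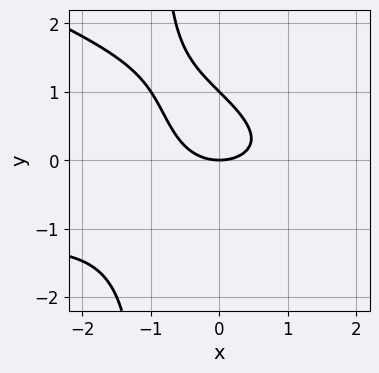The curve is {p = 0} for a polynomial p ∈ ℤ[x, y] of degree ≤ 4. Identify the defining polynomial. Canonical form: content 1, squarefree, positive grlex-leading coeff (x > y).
x^2*y + 3*x*y^2 + 2*x^2 + 3*y^2 - 3*y

First, the degree is 3 — a generic line meets the curve in up to 3 points.
Then, against the integer gridlines: it crosses the x-axis at the gridline x = 0; among the integer gridlines, it crosses the y-axis at y ∈ {0, 1}.
Finally, matching integer coefficients to the picture gives p.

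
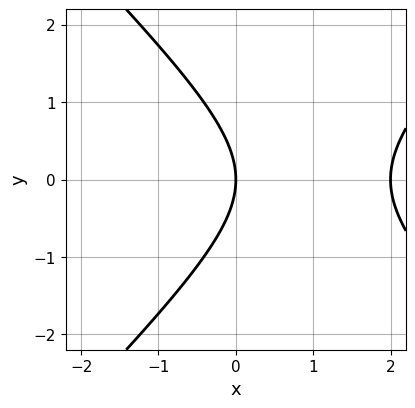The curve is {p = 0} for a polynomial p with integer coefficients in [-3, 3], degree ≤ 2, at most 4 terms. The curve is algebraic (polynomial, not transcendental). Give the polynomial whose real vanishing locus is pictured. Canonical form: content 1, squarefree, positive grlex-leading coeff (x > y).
x^2 - y^2 - 2*x

(a) deg p = 2. A generic line meets the curve in up to 2 points.
(b) Symmetries: mirror symmetry y ↦ −y ⇒ only even powers of y.
(c) Checking where it meets the axes: the x-axis gridline crossings are at x ∈ {0, 2}; one y-axis crossing is at y = 0.
(d) Together with the visible shape, these determine p as stated.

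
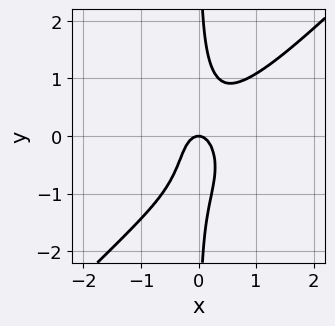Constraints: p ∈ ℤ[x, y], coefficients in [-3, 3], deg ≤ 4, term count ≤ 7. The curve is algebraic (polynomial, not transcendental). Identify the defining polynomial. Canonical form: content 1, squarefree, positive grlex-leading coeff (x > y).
3*x^4 - 3*x*y^3 - 3*x^2*y + 3*x^2 + y

(a) deg p = 4. A generic line meets the curve in up to 4 points.
(b) From the axis intercepts and sections: it meets the x-axis at x = 0 (among the integer gridlines); it meets the y-axis at y = 0 (among the integer gridlines).
(c) These observations pin down the coefficients.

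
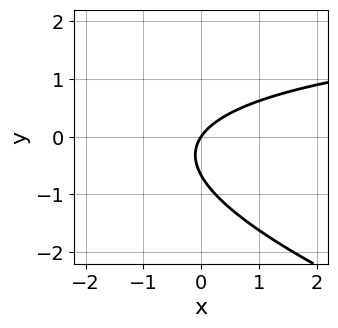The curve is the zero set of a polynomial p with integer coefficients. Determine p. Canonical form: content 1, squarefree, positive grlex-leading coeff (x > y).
x*y + 3*y^2 - 3*x + 2*y

1. deg p = 2. The shape is more complex than any degree-1 curve.
2. Against the integer gridlines: it meets the x-axis at x = 0 (among the integer gridlines); it meets the y-axis at y = 0 (among the integer gridlines).
3. Solving for integer coefficients yields p as stated.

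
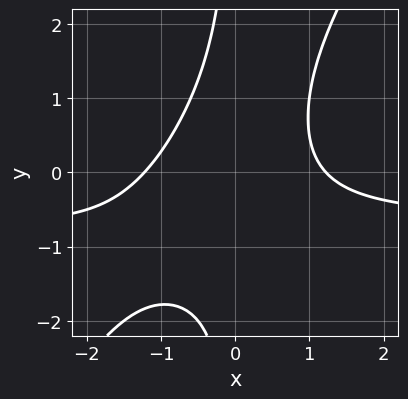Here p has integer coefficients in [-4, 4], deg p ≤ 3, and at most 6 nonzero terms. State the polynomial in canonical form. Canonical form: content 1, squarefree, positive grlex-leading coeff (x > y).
3*x^2*y - 2*x*y^2 + 2*x^2 - 3

deg p = 3.
From the axis intercepts and sections: the curve avoids every integer y-axis point in the box.
Together with the visible shape, these determine p as stated.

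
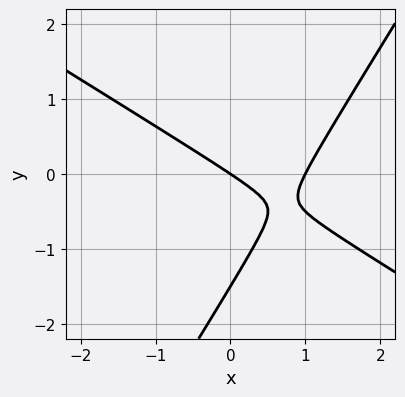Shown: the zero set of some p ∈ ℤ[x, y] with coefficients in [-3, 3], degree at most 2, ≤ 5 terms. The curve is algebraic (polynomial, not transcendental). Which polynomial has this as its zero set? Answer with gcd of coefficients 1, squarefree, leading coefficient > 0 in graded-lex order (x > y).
1. Degree: no degree-1 curve has this shape, so deg p = 2.
2. Observable constraints: the x-axis gridline crossings are at x ∈ {0, 1}; it crosses the y-axis at the gridline y = 0.
3. Solving for integer coefficients yields p as stated.

2*x^2 + 2*x*y - 2*y^2 - 2*x - 3*y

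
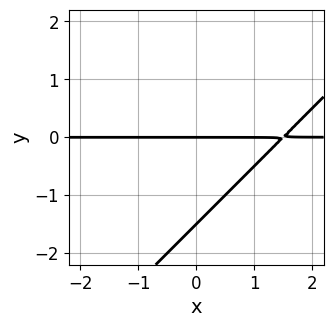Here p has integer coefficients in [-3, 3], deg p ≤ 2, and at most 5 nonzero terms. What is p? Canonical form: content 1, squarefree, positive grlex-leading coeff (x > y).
(a) deg p = 2. The shape is more complex than any degree-1 curve.
(b) Checking where it meets the axes: it crosses the y-axis at the gridline y = 0; every point of the x-axis in the box is on the curve.
(c) Putting this together gives p.

2*x*y - 2*y^2 - 3*y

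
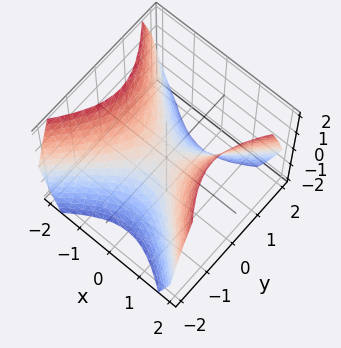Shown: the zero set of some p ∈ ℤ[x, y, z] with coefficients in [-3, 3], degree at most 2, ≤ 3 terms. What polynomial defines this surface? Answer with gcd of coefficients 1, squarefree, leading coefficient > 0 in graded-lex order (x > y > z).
(a) deg p = 2. A hyperbolic paraboloid; a quadric.
(b) Symmetries: it's symmetric under y → −y, forcing even powers of y; it's symmetric under x → −x, forcing even powers of x.
(c) Against the integer gridlines: it meets the y-axis at y = 0 (among the integer gridlines); it crosses the x-axis at the gridline x = 0; one z-axis crossing is at z = 0.
(d) Assembling these constraints gives the stated polynomial.

x^2 - y^2 - z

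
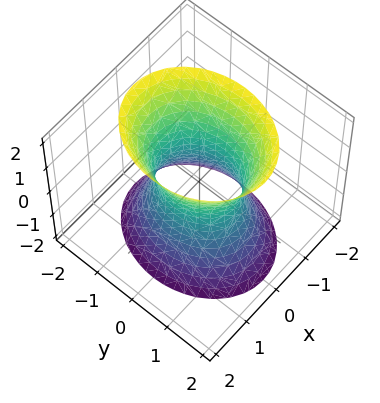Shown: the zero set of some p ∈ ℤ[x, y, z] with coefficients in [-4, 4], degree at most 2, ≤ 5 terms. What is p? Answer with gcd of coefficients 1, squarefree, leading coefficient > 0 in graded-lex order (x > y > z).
First, degree: an hourglass — one-sheet hyperboloid; a quadric, so deg p = 2.
Next, symmetries: it's symmetric under x → −x, forcing even powers of x; it's symmetric under z → −z, forcing even powers of z; it's symmetric under y → −y, forcing even powers of y.
Then, checking where it meets the axes: the y-axis gridline crossings are at y ∈ {-1, 1}; it misses every integer gridline on the z-axis.
Finally, fitting integer coefficients to these (and the overall shape) gives p.

3*x^2 + 2*y^2 - z^2 - 2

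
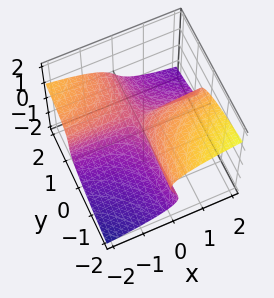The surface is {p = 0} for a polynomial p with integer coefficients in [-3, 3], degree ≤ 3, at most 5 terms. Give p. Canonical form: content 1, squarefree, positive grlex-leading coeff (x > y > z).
3*z^3 + 2*x*y + y*z - x

First, the degree is 3 — a generic line meets the surface in up to 3 points.
Next, from the visible intercepts: the visible y-axis segment lies entirely on the surface; it crosses the x-axis at the gridline x = 0; it meets the z-axis at z = 0 (among the integer gridlines).
Finally, together with the visible shape, these determine p as stated.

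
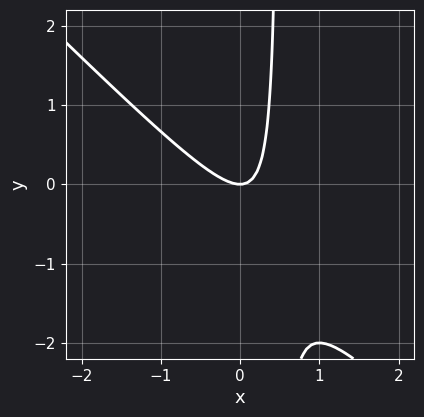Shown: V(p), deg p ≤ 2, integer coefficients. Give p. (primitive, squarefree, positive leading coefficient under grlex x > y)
2*x^2 + 2*x*y - y

deg p = 2.
Reading off the gridlines: it meets the y-axis at y = 0 (among the integer gridlines); one x-axis crossing is at x = 0.
The integer polynomial consistent with all of this is the stated p.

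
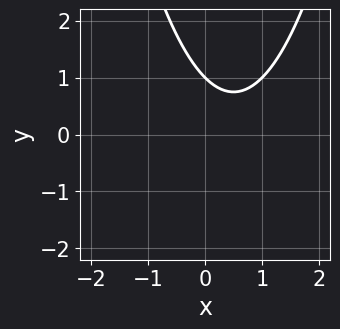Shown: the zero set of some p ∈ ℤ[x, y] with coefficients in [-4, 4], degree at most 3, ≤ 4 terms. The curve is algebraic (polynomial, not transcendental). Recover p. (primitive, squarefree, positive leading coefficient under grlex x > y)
(a) The degree is 2 — the shape is more complex than any degree-1 curve.
(b) Checking where it meets the axes: it crosses the y-axis at the gridline y = 1; no x-intercept at any integer in the box.
(c) Solving for integer coefficients yields p as stated.

x^2 - x - y + 1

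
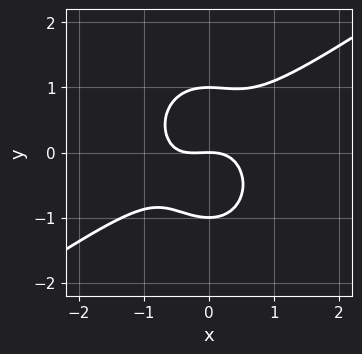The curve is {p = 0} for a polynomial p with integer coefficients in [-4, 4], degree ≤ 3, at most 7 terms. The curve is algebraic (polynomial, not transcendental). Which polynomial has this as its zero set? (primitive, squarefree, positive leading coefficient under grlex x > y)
3*x^3 - 3*x^2*y - 3*y^3 + x^2 + 3*y

Degree: a generic line meets the curve in up to 3 points, so deg p = 3.
Checking where it meets the axes: it crosses the x-axis at the gridline x = 0; the y-axis gridline crossings are at y ∈ {-1, 0, 1}.
Putting this together gives p.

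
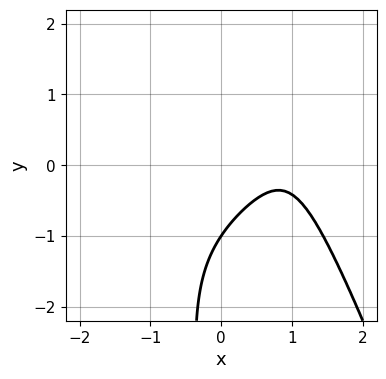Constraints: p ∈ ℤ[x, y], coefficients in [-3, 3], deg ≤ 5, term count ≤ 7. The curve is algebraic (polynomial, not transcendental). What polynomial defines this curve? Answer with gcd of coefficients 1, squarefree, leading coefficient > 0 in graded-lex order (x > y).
deg p = 4.
Reading off the gridlines: the curve avoids every integer x-axis point in the box; it meets the y-axis at y = -1 (among the integer gridlines).
The integer polynomial consistent with all of this is the stated p.

x^4 - x*y^2 - 2*x + 2*y + 2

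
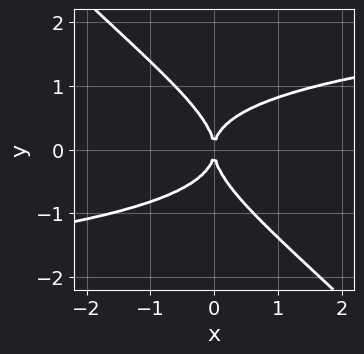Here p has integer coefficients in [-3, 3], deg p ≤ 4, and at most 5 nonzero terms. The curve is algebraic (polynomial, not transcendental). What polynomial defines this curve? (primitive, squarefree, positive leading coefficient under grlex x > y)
x*y^3 + y^4 - x^2

1. Degree: a generic line meets the curve in up to 4 points, so deg p = 4.
2. Reading off the gridlines: one y-axis crossing is at y = 0; it crosses the x-axis at the gridline x = 0.
3. Matching integer coefficients to the picture gives p.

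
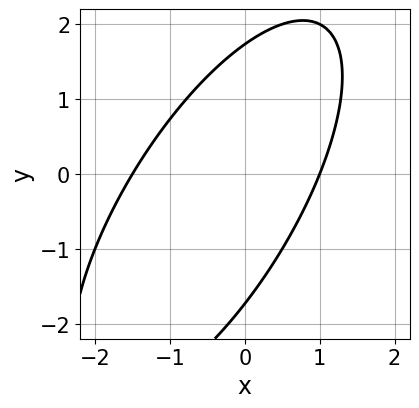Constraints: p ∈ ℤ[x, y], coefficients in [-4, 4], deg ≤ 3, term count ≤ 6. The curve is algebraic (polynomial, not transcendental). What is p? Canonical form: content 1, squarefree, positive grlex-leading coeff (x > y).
(a) The degree is 2 — no degree-1 curve has this shape.
(b) Reading off the gridlines: it crosses the x-axis at the gridline x = 1.
(c) Solving for integer coefficients yields p as stated.

2*x^2 - 2*x*y + y^2 + x - 3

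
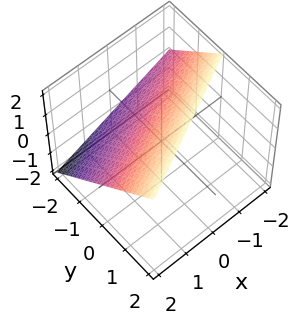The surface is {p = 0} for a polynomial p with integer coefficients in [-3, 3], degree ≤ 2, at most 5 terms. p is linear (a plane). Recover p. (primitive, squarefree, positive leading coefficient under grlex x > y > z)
x - 2*y + 2*z - 2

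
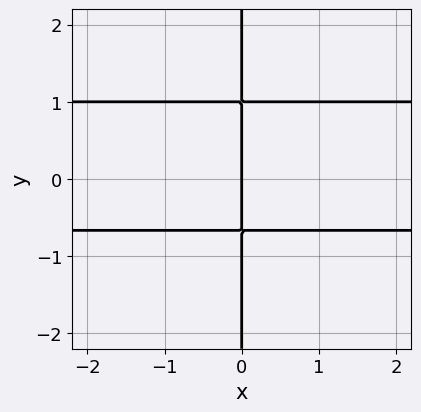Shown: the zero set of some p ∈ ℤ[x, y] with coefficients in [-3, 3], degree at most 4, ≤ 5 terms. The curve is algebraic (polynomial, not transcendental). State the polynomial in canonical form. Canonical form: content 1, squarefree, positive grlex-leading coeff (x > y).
3*x*y^2 - x*y - 2*x

Degree: the shape is more complex than any degree-2 curve, so deg p = 3.
Checking where it meets the axes: it meets the x-axis at x = 0 (among the integer gridlines); the visible y-axis segment lies entirely on the curve.
Putting this together gives p.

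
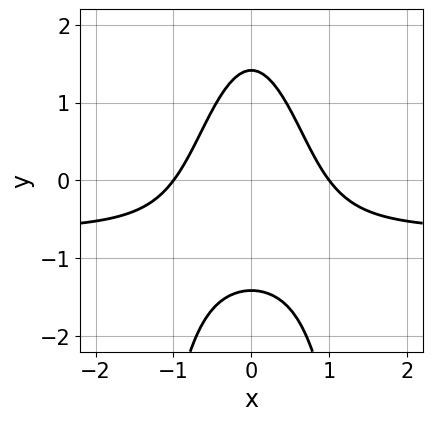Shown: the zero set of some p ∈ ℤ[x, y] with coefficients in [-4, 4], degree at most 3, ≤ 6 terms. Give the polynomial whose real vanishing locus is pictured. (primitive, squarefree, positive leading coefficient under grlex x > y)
3*x^2*y + 2*x^2 + y^2 - 2

1. deg p = 3. The shape is more complex than any degree-2 curve.
2. Symmetries: the x ↦ −x reflection is a symmetry, so x appears only in even powers.
3. From the visible intercepts: among the integer gridlines, it crosses the x-axis at x ∈ {-1, 1}.
4. Putting this together gives p.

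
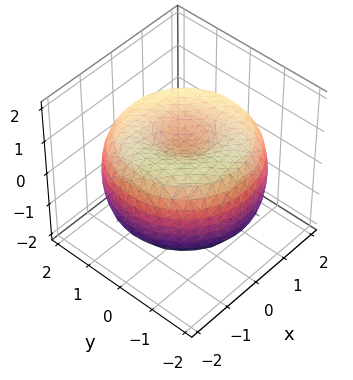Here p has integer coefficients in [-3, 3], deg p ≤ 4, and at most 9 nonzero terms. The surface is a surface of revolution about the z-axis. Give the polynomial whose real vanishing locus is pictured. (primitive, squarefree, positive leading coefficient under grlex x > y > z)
First, the degree is 4 — no degree-3 surface has this shape.
Next, symmetries: rotational symmetry about the z-axis ⇒ p depends on x, y only through x² + y².
Then, from the axis intercepts and sections: a circular section at z = 1 has radius between 0 and 1.
Finally, these observations pin down the coefficients.

x^4 + 2*x^2*y^2 + y^4 - 3*x^2 - 3*y^2 + 3*z^2 - 2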